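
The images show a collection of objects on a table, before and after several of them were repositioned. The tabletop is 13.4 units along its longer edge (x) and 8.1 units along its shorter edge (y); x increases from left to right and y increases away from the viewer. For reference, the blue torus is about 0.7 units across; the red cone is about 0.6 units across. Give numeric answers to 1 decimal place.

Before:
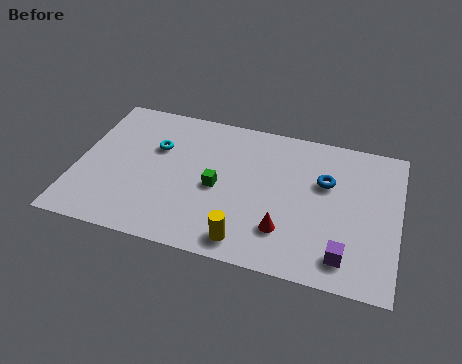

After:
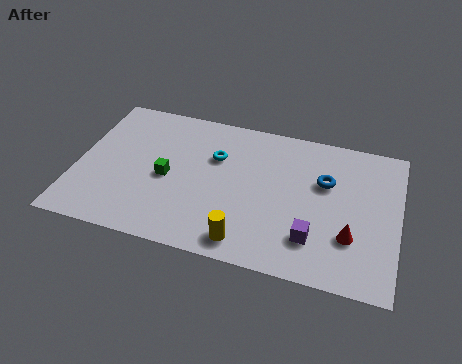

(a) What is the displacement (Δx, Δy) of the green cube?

(-2.1, 0.0)

From the two frames, the green cube sits at roughly (5.9, 3.7) before and (3.8, 3.7) after.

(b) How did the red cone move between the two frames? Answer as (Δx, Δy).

(2.7, 0.4)

From the two frames, the red cone sits at roughly (8.8, 2.1) before and (11.5, 2.5) after.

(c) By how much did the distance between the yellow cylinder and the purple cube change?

-1.2

Before: roughly 4.0 units apart; after: 2.8. That's 1.2 units closer together.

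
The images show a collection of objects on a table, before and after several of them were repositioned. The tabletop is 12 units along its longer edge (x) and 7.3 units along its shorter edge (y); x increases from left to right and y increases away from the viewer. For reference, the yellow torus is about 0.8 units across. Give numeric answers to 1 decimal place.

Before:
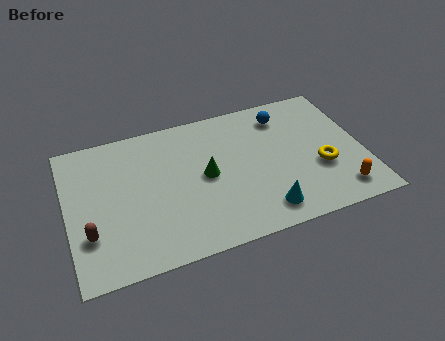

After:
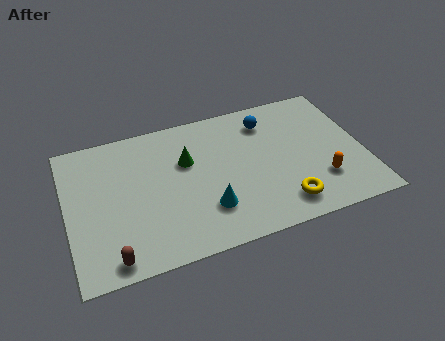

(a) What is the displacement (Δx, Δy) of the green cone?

(-0.7, 1.0)

From the two frames, the green cone sits at roughly (5.6, 3.7) before and (4.9, 4.7) after.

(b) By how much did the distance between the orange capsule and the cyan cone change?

+1.5

Before: roughly 3.1 units apart; after: 4.6. That's 1.5 units further apart.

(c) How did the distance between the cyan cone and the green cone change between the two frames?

-0.5

The distance was about 3.3 in the first image and 2.8 in the second, so they moved 0.5 units closer together.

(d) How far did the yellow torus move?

2.2

From (10.2, 2.7) to (8.5, 1.3), the yellow torus covered √(1.7² + 1.4²) ≈ 2.2 units.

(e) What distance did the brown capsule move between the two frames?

1.6

The brown capsule moved from about (0.8, 2.2) to (1.6, 0.8), a distance of √(0.8² + 1.4²) ≈ 1.6.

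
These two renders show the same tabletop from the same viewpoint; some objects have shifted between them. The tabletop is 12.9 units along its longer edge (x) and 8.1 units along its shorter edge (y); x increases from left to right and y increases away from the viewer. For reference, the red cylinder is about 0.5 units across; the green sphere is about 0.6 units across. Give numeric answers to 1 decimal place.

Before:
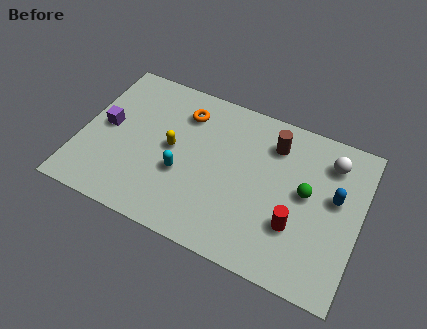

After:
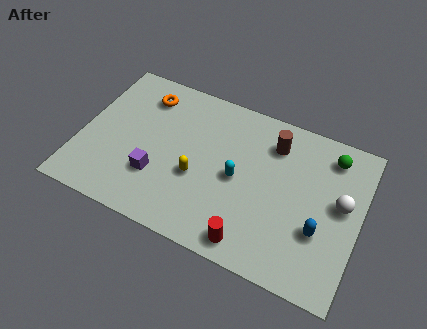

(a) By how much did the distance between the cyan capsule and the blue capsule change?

-3.0

The distance was about 7.1 in the first image and 4.1 in the second, so they moved 3.0 units closer together.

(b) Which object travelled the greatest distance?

the purple cube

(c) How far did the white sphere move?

2.0

The white sphere moved from about (11.3, 6.4) to (12.0, 4.5), a distance of √(0.7² + 1.9²) ≈ 2.0.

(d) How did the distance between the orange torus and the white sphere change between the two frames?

+2.8

Before: roughly 6.8 units apart; after: 9.6. That's 2.8 units further apart.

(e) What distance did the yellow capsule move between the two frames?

1.6

The yellow capsule was near (4.2, 4.2) before and (5.5, 3.2) after, so it travelled √(1.3² + 1.0²) ≈ 1.6 units.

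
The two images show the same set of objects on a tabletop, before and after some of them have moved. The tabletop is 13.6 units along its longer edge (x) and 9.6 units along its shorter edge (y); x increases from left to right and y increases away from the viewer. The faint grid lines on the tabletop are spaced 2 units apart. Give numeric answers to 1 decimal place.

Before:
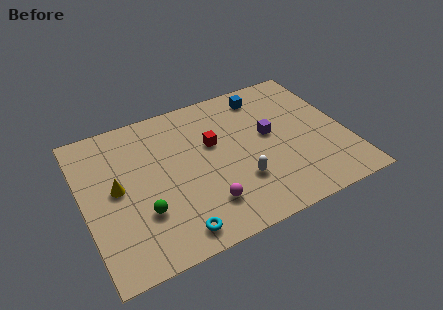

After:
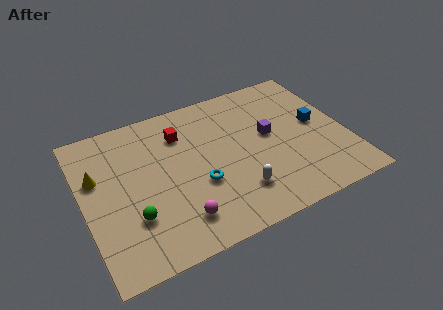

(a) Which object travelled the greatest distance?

the blue cube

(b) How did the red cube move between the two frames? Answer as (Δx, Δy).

(-1.5, 1.3)

The red cube started near (6.8, 5.9) and ended near (5.3, 7.2).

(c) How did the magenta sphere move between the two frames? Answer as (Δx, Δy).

(-1.4, -0.3)

The magenta sphere was at about (5.9, 2.2) and moved to about (4.5, 1.9).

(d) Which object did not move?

the purple cube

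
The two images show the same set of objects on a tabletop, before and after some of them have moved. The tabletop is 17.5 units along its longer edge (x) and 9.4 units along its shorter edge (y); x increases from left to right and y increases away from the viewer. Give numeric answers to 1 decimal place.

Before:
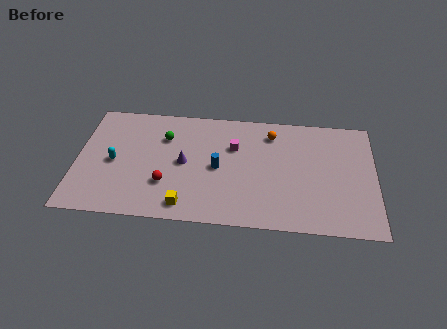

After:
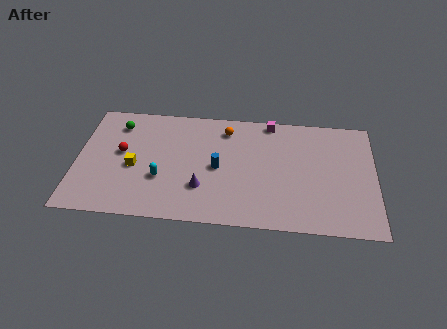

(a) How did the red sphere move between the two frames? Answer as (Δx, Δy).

(-2.7, 2.3)

The red sphere started near (5.3, 2.9) and ended near (2.6, 5.2).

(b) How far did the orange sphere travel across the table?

2.7

From (11.4, 7.6) to (8.7, 7.7), the orange sphere covered √(2.7² + 0.1²) ≈ 2.7 units.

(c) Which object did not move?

the blue cylinder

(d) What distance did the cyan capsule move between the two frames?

3.0

From (2.2, 4.4) to (5.0, 3.3), the cyan capsule covered √(2.8² + 1.1²) ≈ 3.0 units.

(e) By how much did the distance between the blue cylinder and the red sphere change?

+2.3

The distance was about 3.4 in the first image and 5.7 in the second, so they moved 2.3 units further apart.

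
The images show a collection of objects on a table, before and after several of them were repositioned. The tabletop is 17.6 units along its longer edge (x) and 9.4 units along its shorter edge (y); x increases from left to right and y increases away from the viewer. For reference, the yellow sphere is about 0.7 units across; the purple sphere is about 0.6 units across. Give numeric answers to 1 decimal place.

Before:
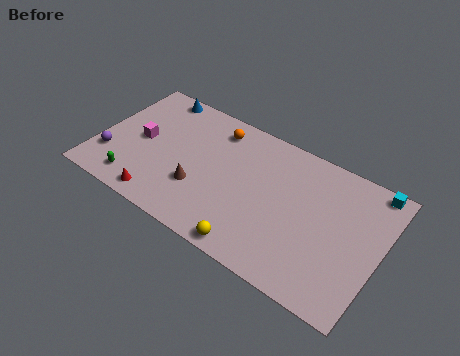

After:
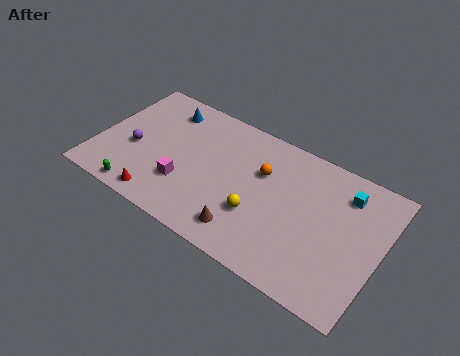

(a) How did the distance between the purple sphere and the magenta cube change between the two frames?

+0.9

They were about 2.6 units apart before and 3.5 after — 0.9 units further apart.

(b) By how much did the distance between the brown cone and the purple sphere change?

+2.2

The distance was about 5.6 in the first image and 7.8 in the second, so they moved 2.2 units further apart.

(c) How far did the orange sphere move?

3.6

The orange sphere was near (6.9, 7.8) before and (10.1, 6.2) after, so it travelled √(3.2² + 1.6²) ≈ 3.6 units.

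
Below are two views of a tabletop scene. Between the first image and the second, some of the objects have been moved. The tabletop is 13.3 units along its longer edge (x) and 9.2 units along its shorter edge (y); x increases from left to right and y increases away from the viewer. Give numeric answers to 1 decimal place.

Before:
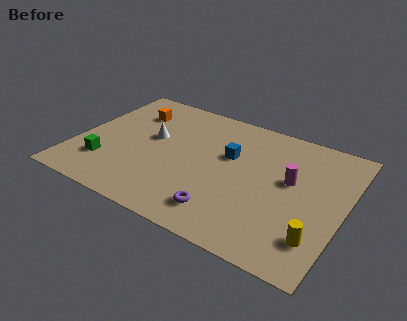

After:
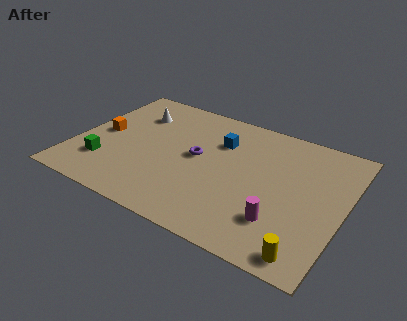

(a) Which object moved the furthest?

the purple torus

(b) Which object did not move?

the green cube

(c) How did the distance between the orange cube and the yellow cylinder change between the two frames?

+0.3

The distance was about 11.1 in the first image and 11.4 in the second, so they moved 0.3 units further apart.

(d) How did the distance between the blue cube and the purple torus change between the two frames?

-2.2

Before: roughly 4.0 units apart; after: 1.8. That's 2.2 units closer together.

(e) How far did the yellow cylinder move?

1.1

The yellow cylinder was near (12.3, 2.1) before and (12.0, 1.0) after, so it travelled √(0.3² + 1.1²) ≈ 1.1 units.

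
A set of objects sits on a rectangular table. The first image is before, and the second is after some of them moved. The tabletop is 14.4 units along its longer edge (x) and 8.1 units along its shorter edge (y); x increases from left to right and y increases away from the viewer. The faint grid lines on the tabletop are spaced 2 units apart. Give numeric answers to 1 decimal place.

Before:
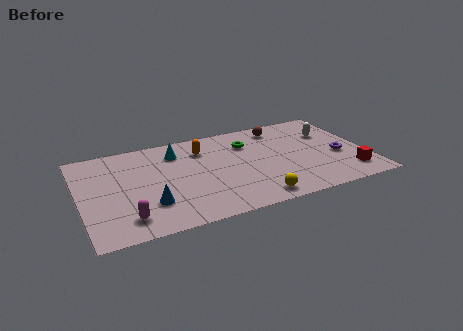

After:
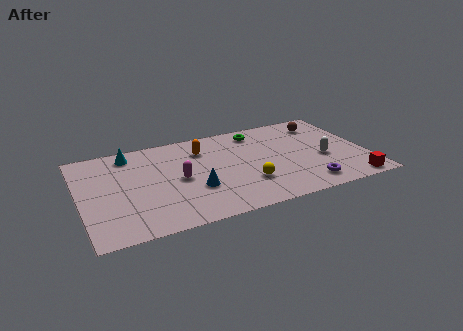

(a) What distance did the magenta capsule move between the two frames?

3.7

The magenta capsule moved from about (2.1, 1.5) to (4.9, 3.9), a distance of √(2.8² + 2.4²) ≈ 3.7.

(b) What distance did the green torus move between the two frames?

1.1

The green torus moved from about (8.6, 5.9) to (9.2, 6.8), a distance of √(0.6² + 0.9²) ≈ 1.1.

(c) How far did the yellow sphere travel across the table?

1.4

The yellow sphere was near (8.4, 1.0) before and (8.2, 2.4) after, so it travelled √(0.2² + 1.4²) ≈ 1.4 units.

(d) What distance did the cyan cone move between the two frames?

2.4

From (5.0, 6.3) to (2.7, 6.9), the cyan cone covered √(2.3² + 0.6²) ≈ 2.4 units.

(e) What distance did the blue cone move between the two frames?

2.4

The blue cone moved from about (3.3, 2.3) to (5.6, 2.8), a distance of √(2.3² + 0.5²) ≈ 2.4.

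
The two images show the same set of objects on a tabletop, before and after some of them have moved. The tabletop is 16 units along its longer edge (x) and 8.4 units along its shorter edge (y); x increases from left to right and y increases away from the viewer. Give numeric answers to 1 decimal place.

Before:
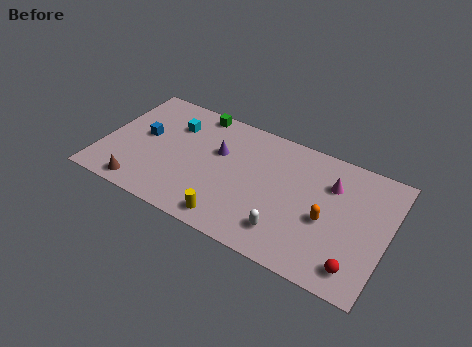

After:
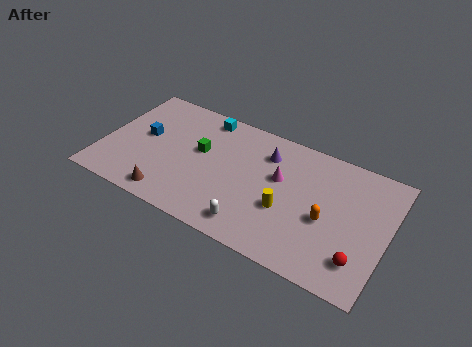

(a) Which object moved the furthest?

the yellow cylinder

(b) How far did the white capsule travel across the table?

1.9

The white capsule moved from about (10.7, 1.8) to (8.9, 1.3), a distance of √(1.8² + 0.5²) ≈ 1.9.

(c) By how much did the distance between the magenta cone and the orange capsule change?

+0.8

They were about 2.4 units apart before and 3.2 after — 0.8 units further apart.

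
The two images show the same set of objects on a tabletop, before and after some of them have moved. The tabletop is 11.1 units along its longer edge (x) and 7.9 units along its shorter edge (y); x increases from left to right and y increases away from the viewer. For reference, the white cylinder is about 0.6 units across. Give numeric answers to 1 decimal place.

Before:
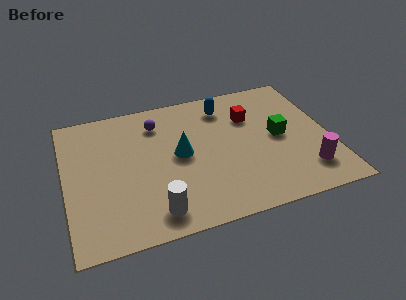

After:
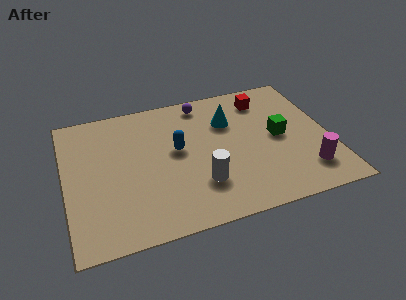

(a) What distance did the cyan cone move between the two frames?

2.6

The cyan cone was near (4.8, 4.1) before and (7.0, 5.5) after, so it travelled √(2.2² + 1.4²) ≈ 2.6 units.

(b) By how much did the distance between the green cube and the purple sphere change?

-1.3

They were about 5.5 units apart before and 4.2 after — 1.3 units closer together.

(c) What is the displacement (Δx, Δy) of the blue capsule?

(-2.2, -2.0)

From the two frames, the blue capsule sits at roughly (6.9, 6.4) before and (4.7, 4.4) after.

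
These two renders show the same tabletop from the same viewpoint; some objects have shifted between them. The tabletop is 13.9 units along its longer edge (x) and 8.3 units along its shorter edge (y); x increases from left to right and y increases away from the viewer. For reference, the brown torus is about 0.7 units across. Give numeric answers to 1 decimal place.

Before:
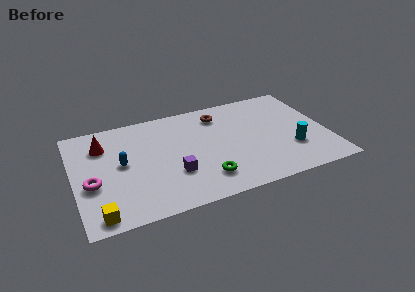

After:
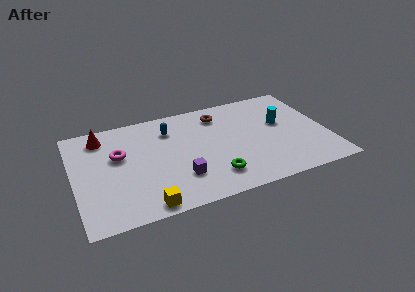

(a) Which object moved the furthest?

the blue capsule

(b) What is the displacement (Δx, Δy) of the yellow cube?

(2.5, -0.1)

The yellow cube was at about (1.1, 0.9) and moved to about (3.6, 0.8).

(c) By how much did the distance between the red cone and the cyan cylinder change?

-0.7

They were about 10.7 units apart before and 10.0 after — 0.7 units closer together.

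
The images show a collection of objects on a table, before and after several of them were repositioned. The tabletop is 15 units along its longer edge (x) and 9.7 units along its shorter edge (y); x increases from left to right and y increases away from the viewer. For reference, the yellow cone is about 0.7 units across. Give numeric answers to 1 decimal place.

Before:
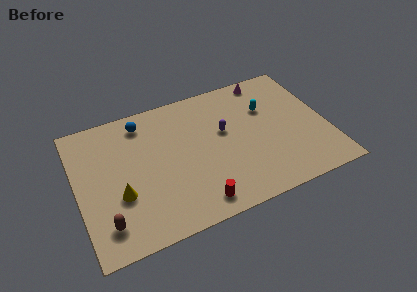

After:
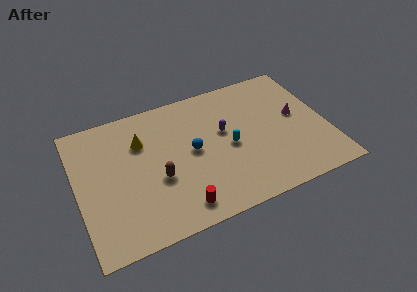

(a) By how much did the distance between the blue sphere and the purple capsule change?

-3.2

The distance was about 5.3 in the first image and 2.1 in the second, so they moved 3.2 units closer together.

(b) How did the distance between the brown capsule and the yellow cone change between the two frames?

+1.2

The distance was about 1.9 in the first image and 3.1 in the second, so they moved 1.2 units further apart.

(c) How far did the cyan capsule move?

3.2

The cyan capsule was near (11.6, 6.5) before and (9.1, 4.5) after, so it travelled √(2.5² + 2.0²) ≈ 3.2 units.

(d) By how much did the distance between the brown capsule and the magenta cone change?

-3.8

They were about 12.5 units apart before and 8.7 after — 3.8 units closer together.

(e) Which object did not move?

the purple capsule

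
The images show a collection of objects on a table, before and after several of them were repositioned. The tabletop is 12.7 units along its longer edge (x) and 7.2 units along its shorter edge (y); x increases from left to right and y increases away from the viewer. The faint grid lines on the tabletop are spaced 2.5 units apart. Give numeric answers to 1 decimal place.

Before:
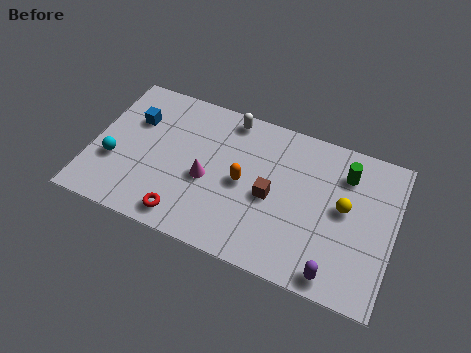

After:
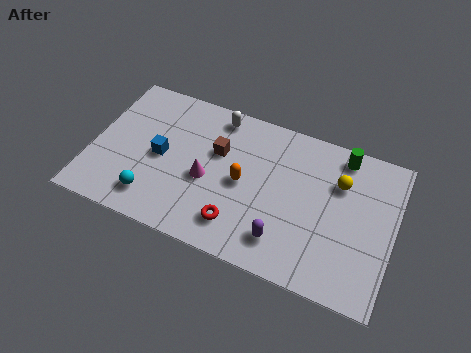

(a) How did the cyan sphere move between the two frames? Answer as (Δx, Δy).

(1.8, -1.2)

From the two frames, the cyan sphere sits at roughly (1.0, 2.6) before and (2.8, 1.4) after.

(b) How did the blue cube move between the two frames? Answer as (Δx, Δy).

(1.3, -1.4)

From the two frames, the blue cube sits at roughly (1.6, 4.9) before and (2.9, 3.5) after.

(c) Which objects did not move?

the magenta cone and the orange capsule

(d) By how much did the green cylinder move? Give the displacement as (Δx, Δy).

(-0.2, 0.8)

The green cylinder started near (10.5, 5.5) and ended near (10.3, 6.3).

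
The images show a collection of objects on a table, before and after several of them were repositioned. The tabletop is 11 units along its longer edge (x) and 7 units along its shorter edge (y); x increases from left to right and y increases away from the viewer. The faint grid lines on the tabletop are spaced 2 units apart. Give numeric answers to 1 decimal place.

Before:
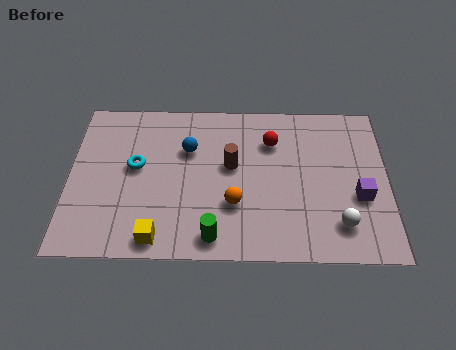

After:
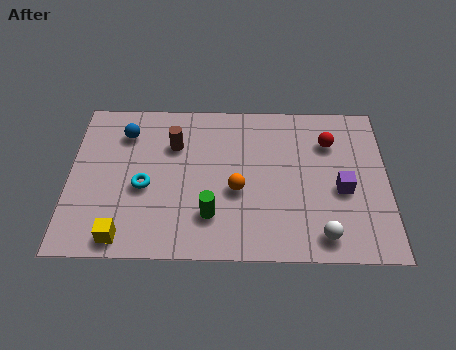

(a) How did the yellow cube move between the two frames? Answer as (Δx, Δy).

(-1.2, 0.0)

The yellow cube started near (3.1, 0.8) and ended near (1.9, 0.8).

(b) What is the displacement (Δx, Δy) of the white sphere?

(-0.6, -0.5)

From the two frames, the white sphere sits at roughly (9.3, 1.5) before and (8.7, 1.0) after.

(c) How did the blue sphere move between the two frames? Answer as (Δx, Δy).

(-2.2, 0.7)

The blue sphere started near (4.1, 4.7) and ended near (1.9, 5.4).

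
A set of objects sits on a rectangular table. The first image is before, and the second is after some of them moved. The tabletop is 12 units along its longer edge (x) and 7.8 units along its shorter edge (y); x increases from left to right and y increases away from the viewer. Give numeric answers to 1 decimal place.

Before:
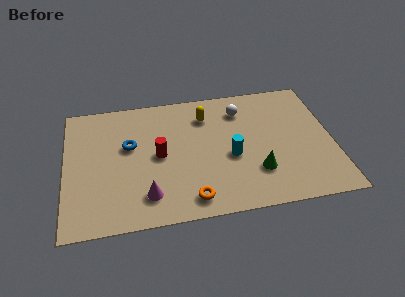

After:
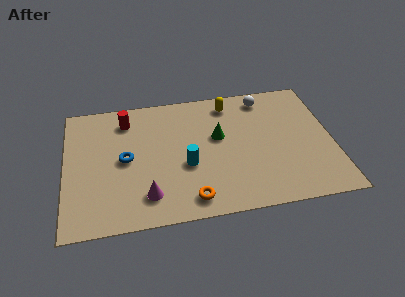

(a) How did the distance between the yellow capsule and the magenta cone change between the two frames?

+1.1

The distance was about 5.2 in the first image and 6.3 in the second, so they moved 1.1 units further apart.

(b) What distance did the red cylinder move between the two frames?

2.8

From (4.2, 3.9) to (2.8, 6.3), the red cylinder covered √(1.4² + 2.4²) ≈ 2.8 units.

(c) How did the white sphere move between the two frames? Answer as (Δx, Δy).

(1.1, 0.6)

The white sphere started near (8.0, 6.1) and ended near (9.1, 6.7).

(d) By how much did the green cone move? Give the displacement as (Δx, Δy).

(-1.6, 2.4)

From the two frames, the green cone sits at roughly (8.5, 2.2) before and (6.9, 4.6) after.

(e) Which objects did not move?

the magenta cone and the orange torus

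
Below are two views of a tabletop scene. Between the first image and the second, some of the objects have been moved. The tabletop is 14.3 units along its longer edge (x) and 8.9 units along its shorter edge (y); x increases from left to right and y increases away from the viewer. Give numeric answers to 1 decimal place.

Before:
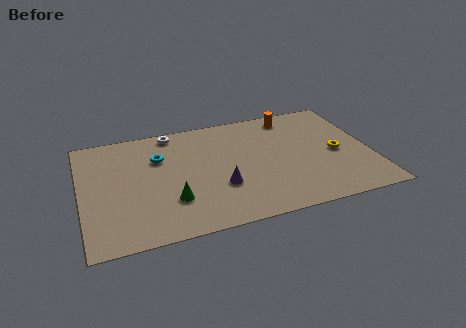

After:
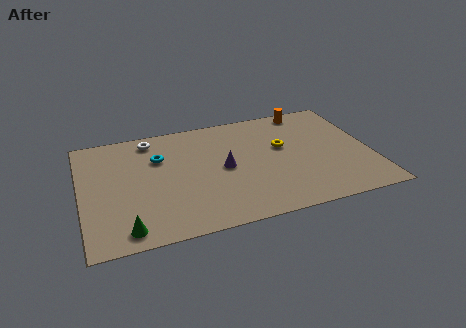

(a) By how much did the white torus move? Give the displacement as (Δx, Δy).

(-1.1, -0.3)

From the two frames, the white torus sits at roughly (4.7, 8.0) before and (3.6, 7.7) after.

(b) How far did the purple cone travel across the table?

1.4

The purple cone was near (6.7, 3.0) before and (7.0, 4.4) after, so it travelled √(0.3² + 1.4²) ≈ 1.4 units.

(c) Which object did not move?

the cyan torus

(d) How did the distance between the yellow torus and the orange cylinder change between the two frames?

-1.0

The distance was about 4.1 in the first image and 3.1 in the second, so they moved 1.0 units closer together.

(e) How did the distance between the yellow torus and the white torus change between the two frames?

-2.0

They were about 8.8 units apart before and 6.8 after — 2.0 units closer together.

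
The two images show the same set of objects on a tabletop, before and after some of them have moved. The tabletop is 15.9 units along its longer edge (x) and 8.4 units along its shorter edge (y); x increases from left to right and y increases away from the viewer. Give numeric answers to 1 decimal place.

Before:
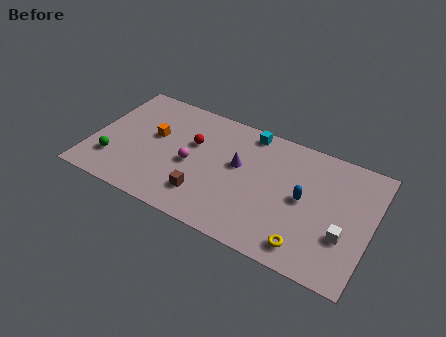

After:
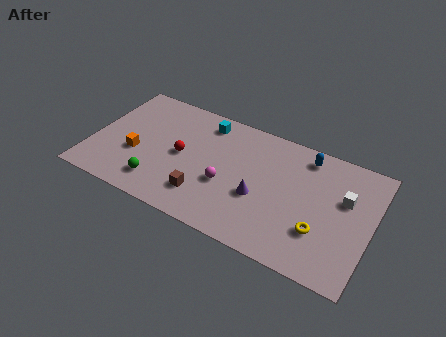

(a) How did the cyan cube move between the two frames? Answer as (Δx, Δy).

(-2.5, -0.4)

The cyan cube was at about (8.6, 7.5) and moved to about (6.1, 7.1).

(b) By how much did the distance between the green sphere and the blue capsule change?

-1.4

Before: roughly 10.9 units apart; after: 9.5. That's 1.4 units closer together.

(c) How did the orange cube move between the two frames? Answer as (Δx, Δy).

(-0.8, -1.7)

The orange cube started near (3.4, 4.9) and ended near (2.6, 3.2).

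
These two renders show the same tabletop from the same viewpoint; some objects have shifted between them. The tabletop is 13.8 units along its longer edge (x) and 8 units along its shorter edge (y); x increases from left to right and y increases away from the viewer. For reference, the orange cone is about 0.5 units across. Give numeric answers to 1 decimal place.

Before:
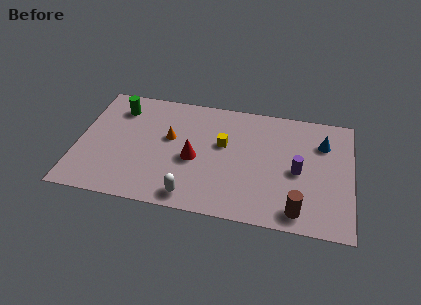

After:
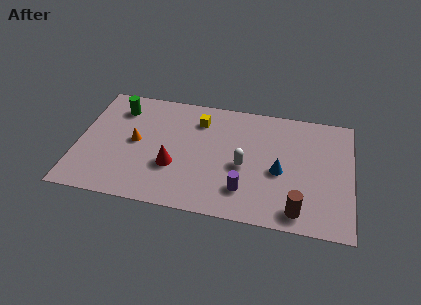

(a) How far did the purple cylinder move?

3.2

The purple cylinder moved from about (11.1, 3.7) to (8.5, 1.9), a distance of √(2.6² + 1.8²) ≈ 3.2.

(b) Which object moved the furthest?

the white capsule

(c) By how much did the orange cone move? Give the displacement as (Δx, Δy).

(-1.7, -0.6)

The orange cone was at about (4.6, 4.7) and moved to about (2.9, 4.1).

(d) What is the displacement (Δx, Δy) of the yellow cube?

(-1.3, 1.4)

The yellow cube started near (7.3, 4.8) and ended near (6.0, 6.2).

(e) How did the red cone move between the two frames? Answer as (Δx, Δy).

(-1.0, -0.7)

From the two frames, the red cone sits at roughly (5.9, 3.5) before and (4.9, 2.8) after.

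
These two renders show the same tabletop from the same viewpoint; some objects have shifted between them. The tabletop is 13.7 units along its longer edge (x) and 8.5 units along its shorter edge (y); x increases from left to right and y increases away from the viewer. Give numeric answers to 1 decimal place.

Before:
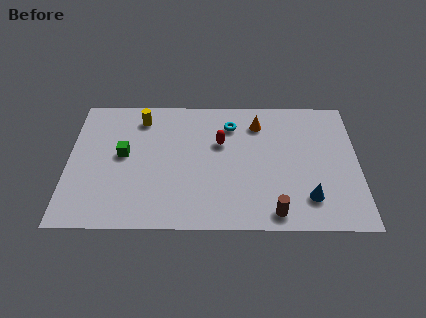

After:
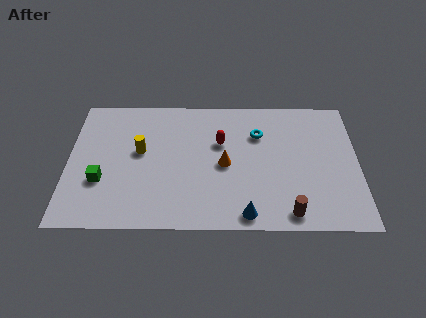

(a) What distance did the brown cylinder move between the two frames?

0.7

The brown cylinder moved from about (9.7, 1.0) to (10.4, 1.0), a distance of √(0.7² + 0.0²) ≈ 0.7.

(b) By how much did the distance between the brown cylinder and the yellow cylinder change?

-0.7

The distance was about 8.7 in the first image and 8.0 in the second, so they moved 0.7 units closer together.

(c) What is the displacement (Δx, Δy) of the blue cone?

(-2.9, -1.0)

The blue cone started near (11.3, 1.9) and ended near (8.4, 0.9).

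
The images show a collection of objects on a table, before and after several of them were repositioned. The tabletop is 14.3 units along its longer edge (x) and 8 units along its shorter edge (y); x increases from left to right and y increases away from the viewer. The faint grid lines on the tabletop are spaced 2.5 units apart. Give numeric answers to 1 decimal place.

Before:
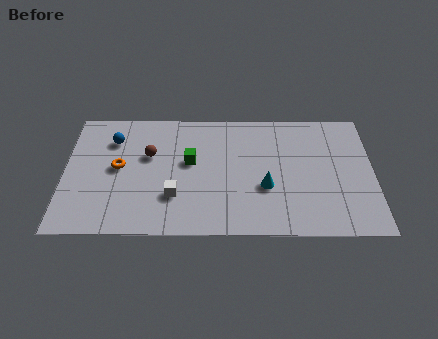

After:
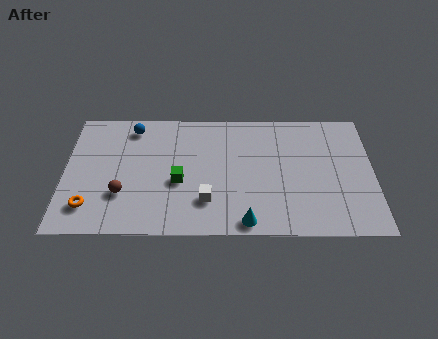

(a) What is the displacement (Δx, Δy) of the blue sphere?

(0.9, 0.8)

The blue sphere started near (2.2, 6.0) and ended near (3.1, 6.8).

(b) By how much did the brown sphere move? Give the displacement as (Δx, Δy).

(-1.2, -2.5)

From the two frames, the brown sphere sits at roughly (3.9, 5.0) before and (2.7, 2.5) after.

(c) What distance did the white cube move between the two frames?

1.5

The white cube was near (5.1, 2.4) before and (6.6, 2.1) after, so it travelled √(1.5² + 0.3²) ≈ 1.5 units.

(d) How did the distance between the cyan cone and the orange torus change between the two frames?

+0.4

The distance was about 6.9 in the first image and 7.3 in the second, so they moved 0.4 units further apart.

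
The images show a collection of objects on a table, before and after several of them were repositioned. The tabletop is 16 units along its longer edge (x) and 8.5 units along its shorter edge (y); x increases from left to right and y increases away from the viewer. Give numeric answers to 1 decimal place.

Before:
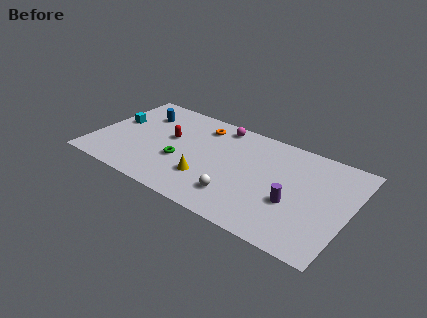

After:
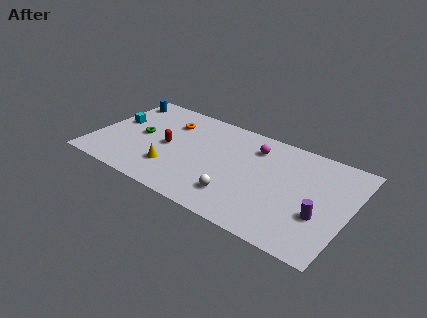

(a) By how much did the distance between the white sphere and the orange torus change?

+0.9

They were about 5.8 units apart before and 6.7 after — 0.9 units further apart.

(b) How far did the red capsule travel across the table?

0.8

The red capsule was near (4.6, 4.9) before and (4.6, 4.1) after, so it travelled √(0.0² + 0.8²) ≈ 0.8 units.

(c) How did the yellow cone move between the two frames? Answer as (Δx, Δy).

(-2.2, -0.2)

The yellow cone was at about (7.4, 2.5) and moved to about (5.2, 2.3).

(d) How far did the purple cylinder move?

1.7

From (12.7, 3.2) to (14.4, 3.0), the purple cylinder covered √(1.7² + 0.2²) ≈ 1.7 units.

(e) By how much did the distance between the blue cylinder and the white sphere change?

+1.8

Before: roughly 8.1 units apart; after: 9.9. That's 1.8 units further apart.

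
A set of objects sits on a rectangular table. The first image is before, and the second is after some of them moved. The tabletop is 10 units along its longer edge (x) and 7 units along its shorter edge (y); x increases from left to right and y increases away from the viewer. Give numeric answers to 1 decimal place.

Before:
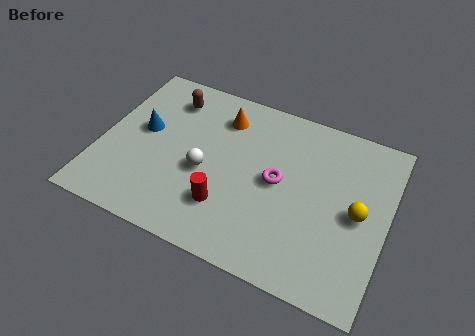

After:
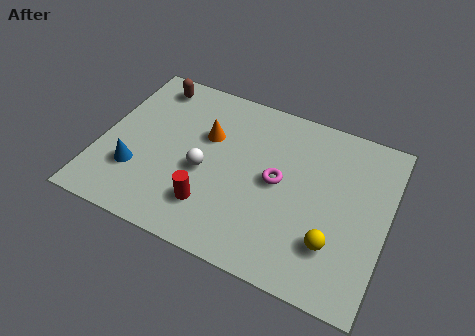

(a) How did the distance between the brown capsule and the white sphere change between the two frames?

+0.7

The distance was about 3.1 in the first image and 3.8 in the second, so they moved 0.7 units further apart.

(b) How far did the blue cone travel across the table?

1.8

From (1.4, 3.9) to (1.4, 2.1), the blue cone covered √(0.0² + 1.8²) ≈ 1.8 units.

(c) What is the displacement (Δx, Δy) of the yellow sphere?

(-0.7, -1.5)

The yellow sphere started near (9.0, 3.4) and ended near (8.3, 1.9).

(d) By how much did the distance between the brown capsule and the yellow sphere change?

+0.8

They were about 7.2 units apart before and 8.0 after — 0.8 units further apart.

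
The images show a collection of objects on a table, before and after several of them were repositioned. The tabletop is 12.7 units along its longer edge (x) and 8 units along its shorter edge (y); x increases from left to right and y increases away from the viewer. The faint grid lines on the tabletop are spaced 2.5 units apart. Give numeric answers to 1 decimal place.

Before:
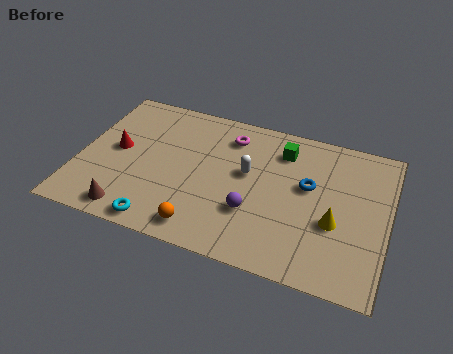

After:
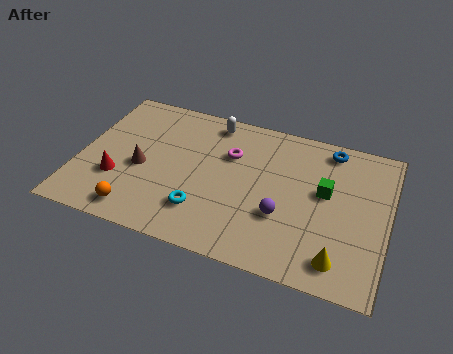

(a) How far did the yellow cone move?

1.8

The yellow cone moved from about (10.6, 3.1) to (10.9, 1.3), a distance of √(0.3² + 1.8²) ≈ 1.8.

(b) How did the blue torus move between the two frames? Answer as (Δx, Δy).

(0.7, 2.3)

The blue torus started near (9.4, 4.7) and ended near (10.1, 7.0).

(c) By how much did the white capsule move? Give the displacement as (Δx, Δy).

(-1.7, 2.4)

The white capsule started near (6.9, 4.6) and ended near (5.2, 7.0).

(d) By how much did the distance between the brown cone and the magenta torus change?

-2.5

They were about 6.5 units apart before and 4.0 after — 2.5 units closer together.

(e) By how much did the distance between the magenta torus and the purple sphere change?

-0.5

They were about 4.0 units apart before and 3.5 after — 0.5 units closer together.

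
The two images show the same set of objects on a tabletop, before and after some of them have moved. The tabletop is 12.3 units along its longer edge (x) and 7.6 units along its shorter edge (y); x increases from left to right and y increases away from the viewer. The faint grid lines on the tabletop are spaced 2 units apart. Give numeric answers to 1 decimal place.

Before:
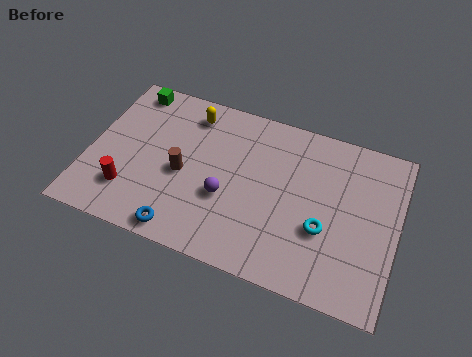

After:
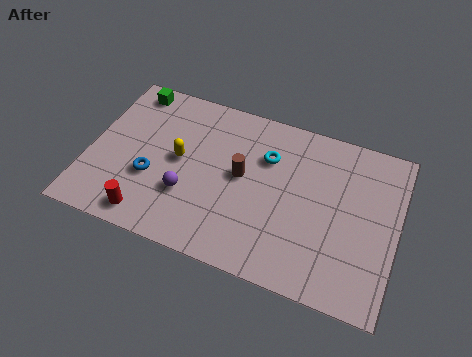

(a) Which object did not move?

the green cube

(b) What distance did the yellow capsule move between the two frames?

2.3

The yellow capsule was near (3.8, 6.3) before and (3.6, 4.0) after, so it travelled √(0.2² + 2.3²) ≈ 2.3 units.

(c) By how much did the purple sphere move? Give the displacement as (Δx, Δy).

(-1.5, -0.4)

From the two frames, the purple sphere sits at roughly (5.6, 2.9) before and (4.1, 2.5) after.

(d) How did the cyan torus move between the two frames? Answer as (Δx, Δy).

(-2.5, 2.5)

The cyan torus was at about (9.5, 2.8) and moved to about (7.0, 5.3).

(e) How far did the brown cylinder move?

2.4

The brown cylinder moved from about (3.8, 3.4) to (6.1, 4.1), a distance of √(2.3² + 0.7²) ≈ 2.4.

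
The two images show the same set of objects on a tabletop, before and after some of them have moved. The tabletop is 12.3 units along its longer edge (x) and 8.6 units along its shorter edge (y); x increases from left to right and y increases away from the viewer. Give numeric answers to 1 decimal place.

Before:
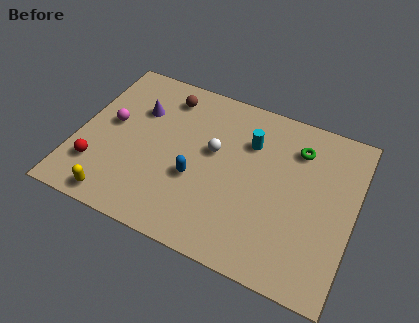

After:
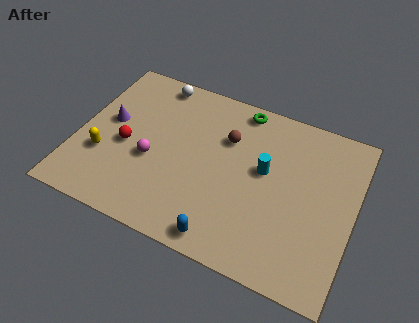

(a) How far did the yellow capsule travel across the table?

2.2

From (2.2, 0.9) to (1.3, 2.9), the yellow capsule covered √(0.9² + 2.0²) ≈ 2.2 units.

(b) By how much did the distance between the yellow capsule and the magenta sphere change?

-1.7

The distance was about 3.9 in the first image and 2.2 in the second, so they moved 1.7 units closer together.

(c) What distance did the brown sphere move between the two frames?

3.1

From (3.6, 7.1) to (6.5, 5.9), the brown sphere covered √(2.9² + 1.2²) ≈ 3.1 units.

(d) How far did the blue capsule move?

2.9

The blue capsule moved from about (5.4, 3.3) to (7.0, 0.9), a distance of √(1.6² + 2.4²) ≈ 2.9.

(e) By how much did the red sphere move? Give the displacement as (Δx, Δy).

(1.1, 1.6)

The red sphere was at about (1.1, 2.2) and moved to about (2.2, 3.8).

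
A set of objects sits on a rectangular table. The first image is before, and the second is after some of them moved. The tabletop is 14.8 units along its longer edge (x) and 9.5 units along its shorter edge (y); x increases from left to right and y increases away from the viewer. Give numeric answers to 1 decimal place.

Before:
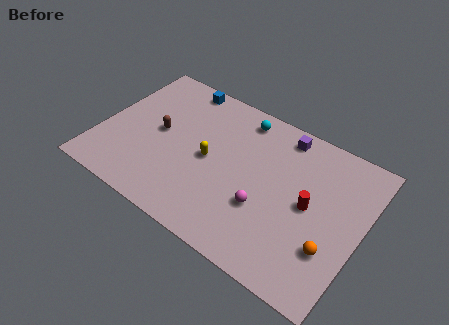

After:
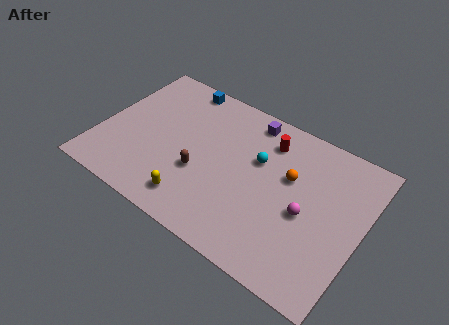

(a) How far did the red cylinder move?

3.9

From (11.9, 4.8) to (9.1, 7.5), the red cylinder covered √(2.8² + 2.7²) ≈ 3.9 units.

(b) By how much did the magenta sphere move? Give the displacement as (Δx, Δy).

(2.2, 0.9)

From the two frames, the magenta sphere sits at roughly (9.6, 3.3) before and (11.8, 4.2) after.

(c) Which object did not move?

the blue cube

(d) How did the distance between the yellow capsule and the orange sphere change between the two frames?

-1.0

Before: roughly 7.4 units apart; after: 6.4. That's 1.0 units closer together.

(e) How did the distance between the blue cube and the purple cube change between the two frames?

-1.9

The distance was about 6.1 in the first image and 4.2 in the second, so they moved 1.9 units closer together.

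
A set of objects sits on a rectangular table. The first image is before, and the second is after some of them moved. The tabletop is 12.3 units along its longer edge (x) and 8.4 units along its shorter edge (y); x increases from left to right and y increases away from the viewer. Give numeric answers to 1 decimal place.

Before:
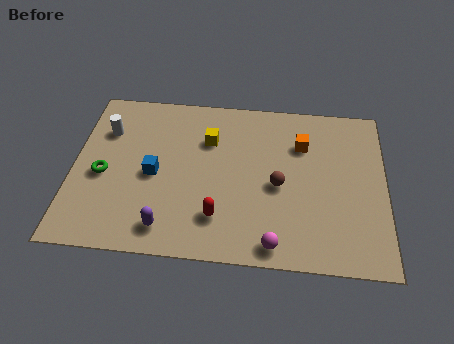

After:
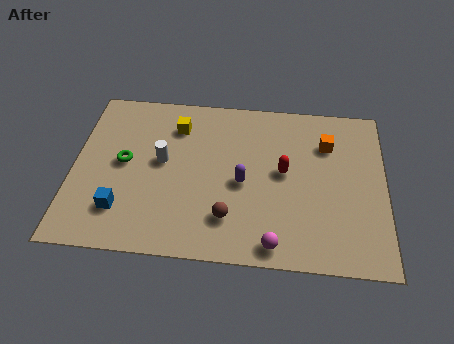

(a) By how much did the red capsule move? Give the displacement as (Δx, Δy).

(2.5, 2.5)

The red capsule was at about (5.8, 2.0) and moved to about (8.3, 4.5).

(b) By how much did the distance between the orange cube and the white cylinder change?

-1.1

They were about 7.8 units apart before and 6.7 after — 1.1 units closer together.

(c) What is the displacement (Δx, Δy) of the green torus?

(0.8, 0.7)

From the two frames, the green torus sits at roughly (1.2, 3.7) before and (2.0, 4.4) after.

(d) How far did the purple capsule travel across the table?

3.8

The purple capsule moved from about (3.8, 1.3) to (6.7, 3.8), a distance of √(2.9² + 2.5²) ≈ 3.8.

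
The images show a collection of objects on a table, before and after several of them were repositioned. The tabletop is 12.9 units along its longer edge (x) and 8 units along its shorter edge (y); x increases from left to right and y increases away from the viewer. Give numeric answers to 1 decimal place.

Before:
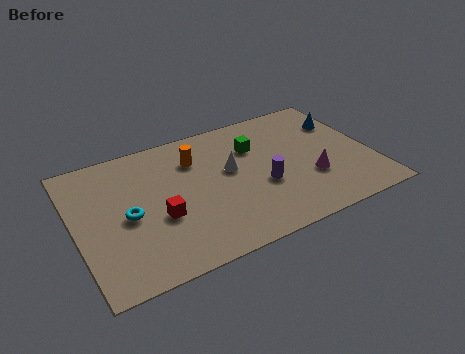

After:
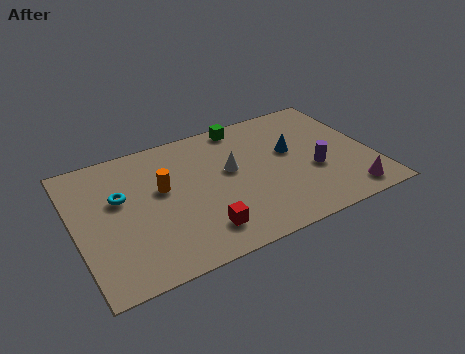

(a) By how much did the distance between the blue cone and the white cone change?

-2.6

They were about 5.3 units apart before and 2.7 after — 2.6 units closer together.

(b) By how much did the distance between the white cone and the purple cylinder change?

+1.9

Before: roughly 1.9 units apart; after: 3.8. That's 1.9 units further apart.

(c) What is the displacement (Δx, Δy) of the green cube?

(-0.3, 1.6)

The green cube started near (8.0, 5.6) and ended near (7.7, 7.2).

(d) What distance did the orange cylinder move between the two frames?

2.0

The orange cylinder moved from about (5.4, 5.9) to (3.8, 4.7), a distance of √(1.6² + 1.2²) ≈ 2.0.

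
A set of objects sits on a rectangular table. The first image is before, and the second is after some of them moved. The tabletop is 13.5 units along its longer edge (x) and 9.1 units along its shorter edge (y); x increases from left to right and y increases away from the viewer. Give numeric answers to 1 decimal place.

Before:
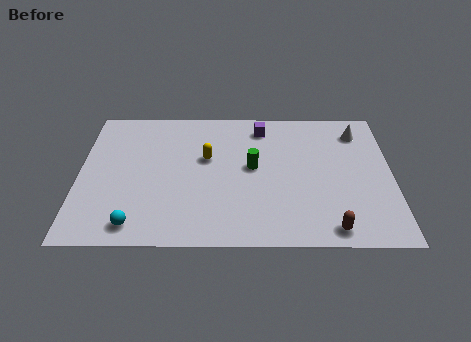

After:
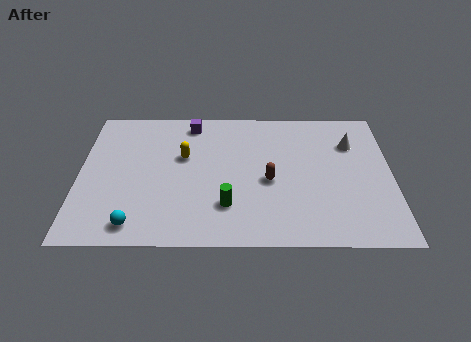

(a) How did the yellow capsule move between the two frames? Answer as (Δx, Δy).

(-1.0, 0.1)

The yellow capsule was at about (5.5, 5.5) and moved to about (4.5, 5.6).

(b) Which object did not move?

the cyan sphere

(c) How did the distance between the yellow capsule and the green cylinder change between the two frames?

+1.6

Before: roughly 2.1 units apart; after: 3.7. That's 1.6 units further apart.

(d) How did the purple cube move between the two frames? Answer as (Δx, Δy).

(-3.1, 0.3)

The purple cube started near (7.9, 7.6) and ended near (4.8, 7.9).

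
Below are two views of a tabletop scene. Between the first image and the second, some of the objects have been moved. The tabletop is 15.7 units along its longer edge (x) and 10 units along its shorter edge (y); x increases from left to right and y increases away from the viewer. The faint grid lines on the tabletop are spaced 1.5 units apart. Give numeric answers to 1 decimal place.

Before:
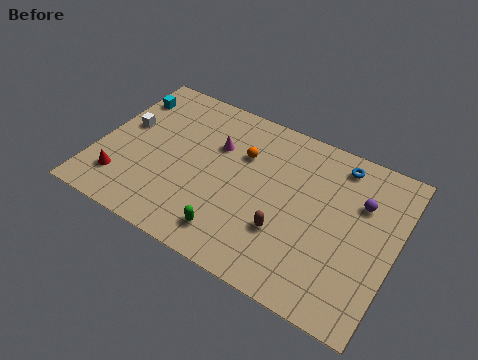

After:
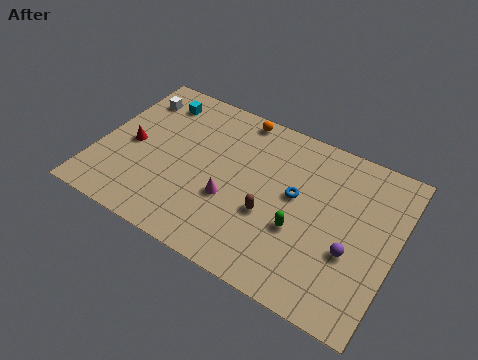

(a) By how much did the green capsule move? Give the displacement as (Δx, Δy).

(3.3, 2.0)

The green capsule was at about (7.6, 1.7) and moved to about (10.9, 3.7).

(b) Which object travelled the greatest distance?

the green capsule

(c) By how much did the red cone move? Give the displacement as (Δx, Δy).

(0.1, 2.5)

The red cone was at about (1.6, 2.2) and moved to about (1.7, 4.7).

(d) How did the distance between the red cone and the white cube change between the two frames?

-0.4

The distance was about 3.6 in the first image and 3.2 in the second, so they moved 0.4 units closer together.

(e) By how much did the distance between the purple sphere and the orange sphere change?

+2.4

The distance was about 6.3 in the first image and 8.7 in the second, so they moved 2.4 units further apart.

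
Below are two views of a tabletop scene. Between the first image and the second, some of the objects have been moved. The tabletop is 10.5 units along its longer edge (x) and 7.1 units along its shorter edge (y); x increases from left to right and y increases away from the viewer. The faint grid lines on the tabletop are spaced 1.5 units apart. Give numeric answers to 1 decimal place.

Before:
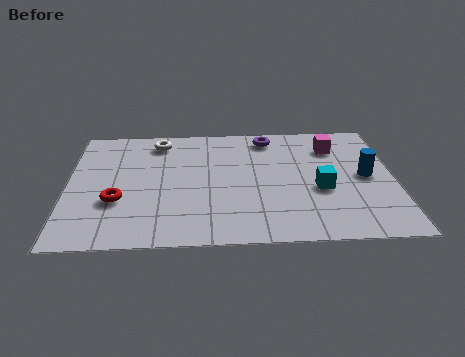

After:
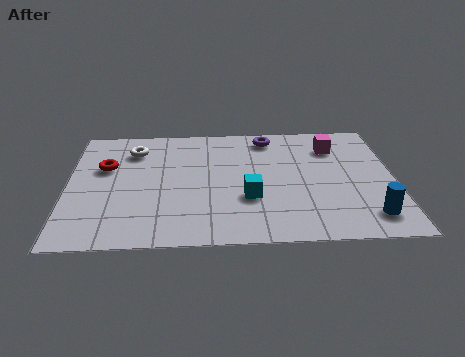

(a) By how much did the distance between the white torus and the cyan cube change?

-1.3

The distance was about 6.1 in the first image and 4.8 in the second, so they moved 1.3 units closer together.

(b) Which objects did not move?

the magenta cube and the purple torus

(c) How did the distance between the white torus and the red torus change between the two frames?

-2.4

The distance was about 3.7 in the first image and 1.3 in the second, so they moved 2.4 units closer together.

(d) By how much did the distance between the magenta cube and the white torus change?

+0.8

The distance was about 5.7 in the first image and 6.5 in the second, so they moved 0.8 units further apart.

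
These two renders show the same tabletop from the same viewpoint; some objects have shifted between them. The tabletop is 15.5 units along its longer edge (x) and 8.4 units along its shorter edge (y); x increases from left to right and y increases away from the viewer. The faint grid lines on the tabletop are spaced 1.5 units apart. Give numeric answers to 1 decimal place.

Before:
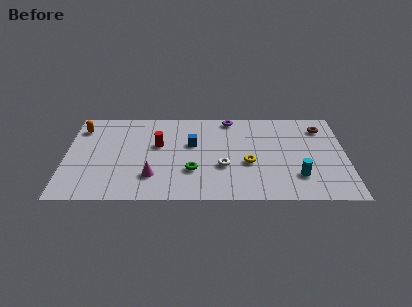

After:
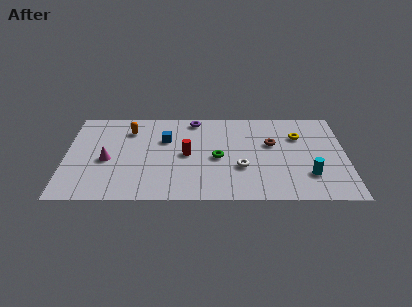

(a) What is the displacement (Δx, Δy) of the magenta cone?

(-2.5, 1.5)

The magenta cone started near (4.8, 2.2) and ended near (2.3, 3.7).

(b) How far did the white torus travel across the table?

1.0

From (8.7, 3.1) to (9.7, 3.0), the white torus covered √(1.0² + 0.1²) ≈ 1.0 units.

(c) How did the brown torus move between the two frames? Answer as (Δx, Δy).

(-2.8, -1.5)

The brown torus started near (14.2, 6.7) and ended near (11.4, 5.2).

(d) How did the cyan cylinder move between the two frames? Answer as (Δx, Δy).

(0.6, 0.1)

From the two frames, the cyan cylinder sits at roughly (12.8, 2.2) before and (13.4, 2.3) after.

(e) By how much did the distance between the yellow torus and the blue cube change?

+3.8

They were about 3.6 units apart before and 7.4 after — 3.8 units further apart.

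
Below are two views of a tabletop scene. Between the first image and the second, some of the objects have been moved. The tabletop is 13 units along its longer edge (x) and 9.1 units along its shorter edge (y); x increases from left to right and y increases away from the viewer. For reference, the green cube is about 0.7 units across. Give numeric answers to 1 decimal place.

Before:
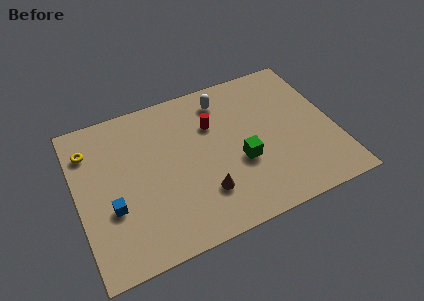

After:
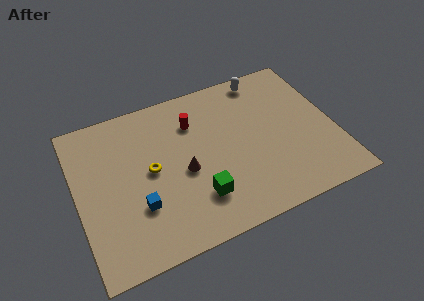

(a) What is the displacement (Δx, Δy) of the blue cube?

(1.3, -0.4)

From the two frames, the blue cube sits at roughly (1.6, 3.3) before and (2.9, 2.9) after.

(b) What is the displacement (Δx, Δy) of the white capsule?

(2.2, 0.6)

From the two frames, the white capsule sits at roughly (7.7, 7.5) before and (9.9, 8.1) after.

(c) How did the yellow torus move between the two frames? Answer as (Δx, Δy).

(2.9, -2.3)

From the two frames, the yellow torus sits at roughly (0.8, 7.0) before and (3.7, 4.7) after.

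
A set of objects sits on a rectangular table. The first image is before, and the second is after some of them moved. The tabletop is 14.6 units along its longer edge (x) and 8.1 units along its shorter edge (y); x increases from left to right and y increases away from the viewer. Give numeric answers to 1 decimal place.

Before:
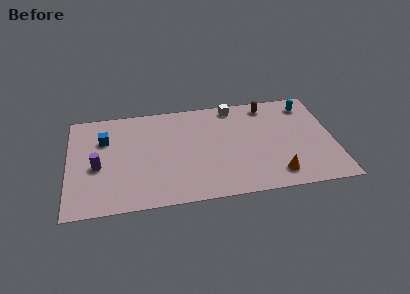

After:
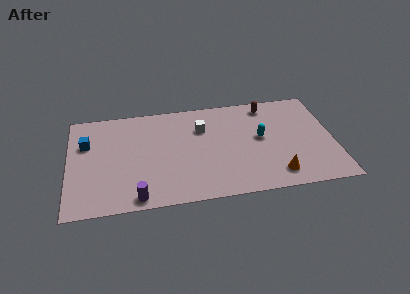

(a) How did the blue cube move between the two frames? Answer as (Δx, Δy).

(-1.0, -0.2)

The blue cube started near (2.0, 5.6) and ended near (1.0, 5.4).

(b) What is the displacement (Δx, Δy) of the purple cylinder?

(2.1, -2.7)

The purple cylinder started near (1.6, 3.5) and ended near (3.7, 0.8).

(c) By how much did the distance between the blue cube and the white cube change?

-1.0

They were about 7.4 units apart before and 6.4 after — 1.0 units closer together.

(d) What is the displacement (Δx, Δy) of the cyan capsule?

(-2.7, -2.3)

From the two frames, the cyan capsule sits at roughly (13.3, 6.7) before and (10.6, 4.4) after.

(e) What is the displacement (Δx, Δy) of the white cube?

(-1.8, -1.5)

The white cube started near (9.2, 7.2) and ended near (7.4, 5.7).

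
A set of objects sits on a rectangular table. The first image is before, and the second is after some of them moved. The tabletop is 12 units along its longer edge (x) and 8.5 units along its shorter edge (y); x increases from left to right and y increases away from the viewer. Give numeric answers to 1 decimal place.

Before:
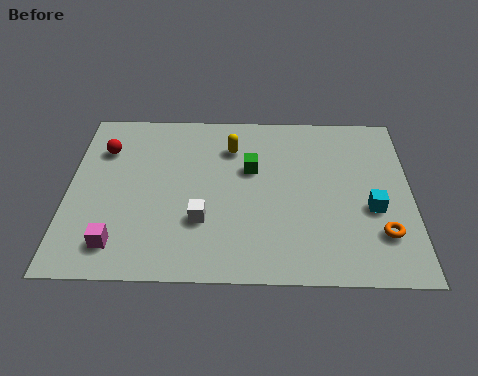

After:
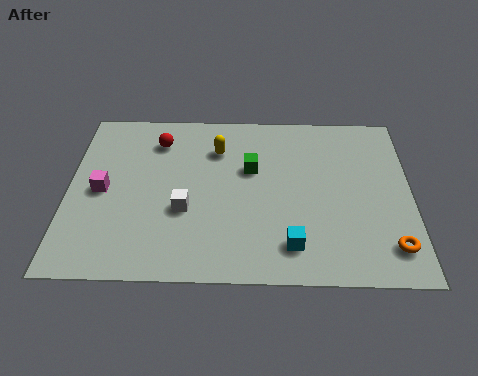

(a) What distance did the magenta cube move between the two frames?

2.7

The magenta cube moved from about (1.8, 1.5) to (1.2, 4.1), a distance of √(0.6² + 2.6²) ≈ 2.7.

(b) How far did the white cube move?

0.8

From (4.7, 2.7) to (4.1, 3.2), the white cube covered √(0.6² + 0.5²) ≈ 0.8 units.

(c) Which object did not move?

the green cube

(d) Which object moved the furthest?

the cyan cube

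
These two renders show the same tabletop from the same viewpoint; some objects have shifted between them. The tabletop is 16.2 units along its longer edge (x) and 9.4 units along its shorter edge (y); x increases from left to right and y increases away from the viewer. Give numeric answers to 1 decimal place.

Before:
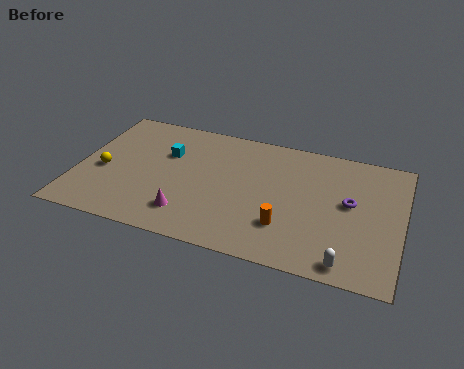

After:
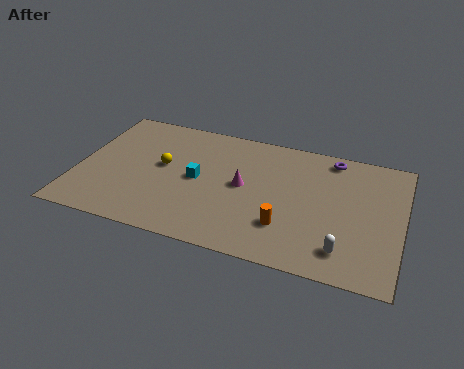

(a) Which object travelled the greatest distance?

the magenta cone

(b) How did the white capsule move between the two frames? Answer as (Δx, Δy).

(-0.2, 0.8)

From the two frames, the white capsule sits at roughly (13.7, 1.0) before and (13.5, 1.8) after.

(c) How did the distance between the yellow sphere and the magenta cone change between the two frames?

-0.8

Before: roughly 4.9 units apart; after: 4.1. That's 0.8 units closer together.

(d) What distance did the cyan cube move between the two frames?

2.3

The cyan cube was near (4.3, 6.2) before and (6.0, 4.7) after, so it travelled √(1.7² + 1.5²) ≈ 2.3 units.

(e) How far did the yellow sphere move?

3.1

The yellow sphere moved from about (1.3, 4.0) to (4.2, 5.2), a distance of √(2.9² + 1.2²) ≈ 3.1.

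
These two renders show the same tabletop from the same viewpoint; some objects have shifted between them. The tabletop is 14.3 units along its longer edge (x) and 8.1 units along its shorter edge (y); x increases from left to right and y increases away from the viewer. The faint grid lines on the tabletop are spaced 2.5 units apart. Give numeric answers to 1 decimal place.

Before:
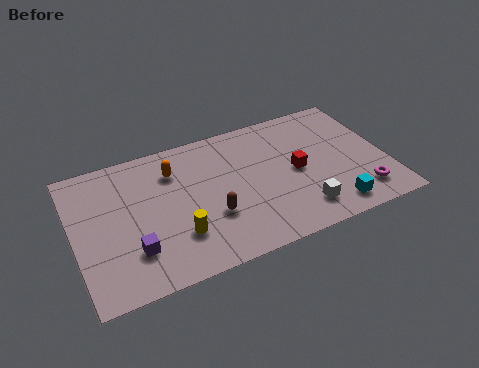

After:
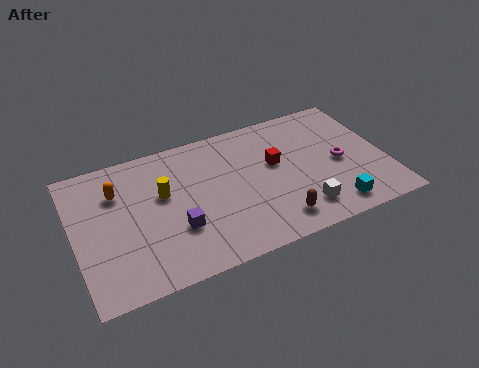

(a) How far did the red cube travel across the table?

1.2

The red cube moved from about (10.2, 4.0) to (9.3, 4.8), a distance of √(0.9² + 0.8²) ≈ 1.2.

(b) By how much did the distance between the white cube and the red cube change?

+0.9

They were about 2.4 units apart before and 3.3 after — 0.9 units further apart.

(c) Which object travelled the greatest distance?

the brown capsule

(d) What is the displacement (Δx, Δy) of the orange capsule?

(-2.6, -0.3)

From the two frames, the orange capsule sits at roughly (4.7, 6.1) before and (2.1, 5.8) after.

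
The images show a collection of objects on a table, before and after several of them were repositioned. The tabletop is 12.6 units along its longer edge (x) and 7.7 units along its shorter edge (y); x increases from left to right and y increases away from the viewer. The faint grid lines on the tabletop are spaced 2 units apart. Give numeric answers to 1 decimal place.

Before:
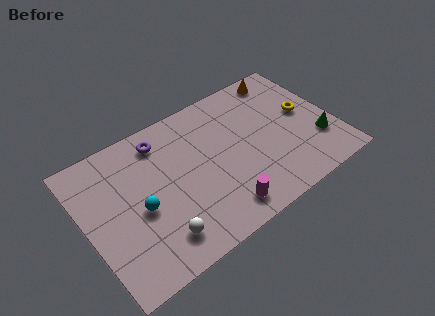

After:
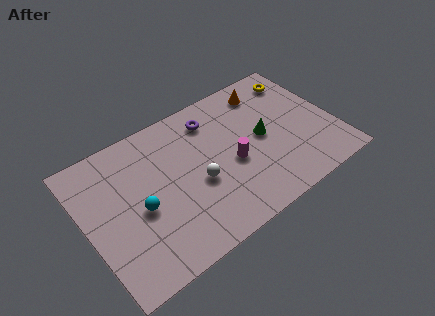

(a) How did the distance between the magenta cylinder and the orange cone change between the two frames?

-3.2

Before: roughly 7.1 units apart; after: 3.9. That's 3.2 units closer together.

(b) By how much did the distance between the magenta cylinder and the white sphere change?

-1.3

Before: roughly 3.1 units apart; after: 1.8. That's 1.3 units closer together.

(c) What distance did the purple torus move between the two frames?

2.6

From (4.2, 6.4) to (6.8, 6.2), the purple torus covered √(2.6² + 0.2²) ≈ 2.6 units.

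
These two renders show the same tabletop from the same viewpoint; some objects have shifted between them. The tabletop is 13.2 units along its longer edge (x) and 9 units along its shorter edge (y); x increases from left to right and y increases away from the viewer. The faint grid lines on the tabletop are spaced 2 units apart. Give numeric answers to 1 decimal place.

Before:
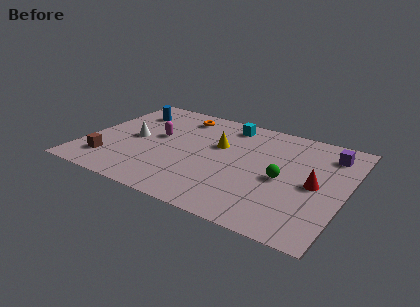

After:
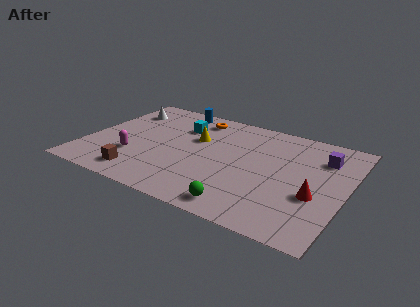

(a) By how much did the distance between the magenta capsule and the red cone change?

+1.0

They were about 8.2 units apart before and 9.2 after — 1.0 units further apart.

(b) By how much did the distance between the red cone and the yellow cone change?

+1.5

Before: roughly 5.3 units apart; after: 6.8. That's 1.5 units further apart.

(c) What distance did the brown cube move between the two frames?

1.8

From (1.5, 1.9) to (3.2, 1.4), the brown cube covered √(1.7² + 0.5²) ≈ 1.8 units.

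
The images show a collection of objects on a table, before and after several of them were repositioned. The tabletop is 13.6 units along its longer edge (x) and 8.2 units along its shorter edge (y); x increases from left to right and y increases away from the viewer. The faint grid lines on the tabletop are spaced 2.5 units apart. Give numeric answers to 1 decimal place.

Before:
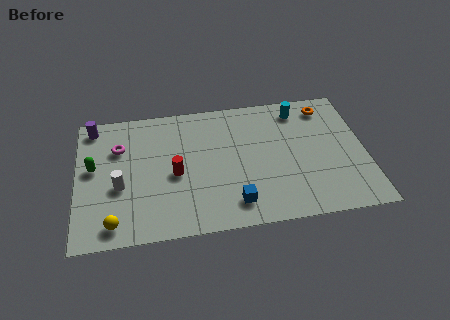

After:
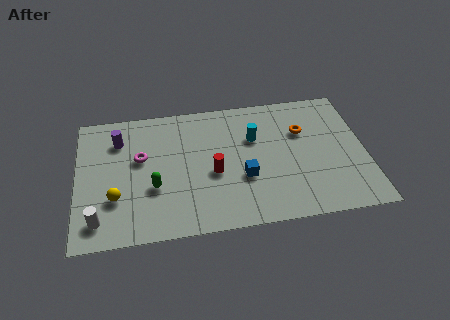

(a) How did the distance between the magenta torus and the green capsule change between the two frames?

+0.4

They were about 1.6 units apart before and 2.0 after — 0.4 units further apart.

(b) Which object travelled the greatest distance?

the green capsule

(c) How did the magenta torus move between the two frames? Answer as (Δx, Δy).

(1.0, -0.8)

From the two frames, the magenta torus sits at roughly (2.0, 5.7) before and (3.0, 4.9) after.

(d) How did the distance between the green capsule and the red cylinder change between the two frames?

-1.1

Before: roughly 3.9 units apart; after: 2.8. That's 1.1 units closer together.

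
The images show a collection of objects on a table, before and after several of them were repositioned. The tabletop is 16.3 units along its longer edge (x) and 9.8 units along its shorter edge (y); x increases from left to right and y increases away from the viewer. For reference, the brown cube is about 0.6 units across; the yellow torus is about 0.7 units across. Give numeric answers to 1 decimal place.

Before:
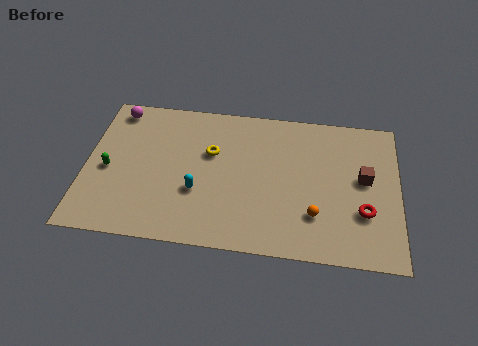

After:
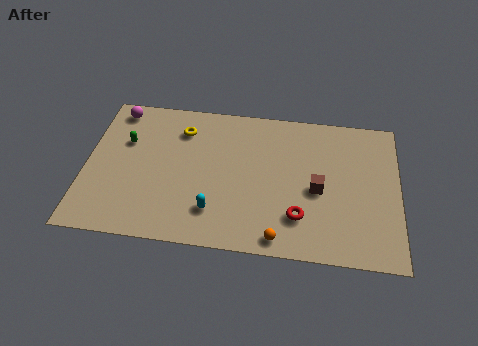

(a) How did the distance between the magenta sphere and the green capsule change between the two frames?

-1.9

The distance was about 4.2 in the first image and 2.3 in the second, so they moved 1.9 units closer together.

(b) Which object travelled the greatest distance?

the red torus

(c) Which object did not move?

the magenta sphere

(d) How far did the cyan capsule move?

1.5

From (5.9, 3.5) to (6.8, 2.3), the cyan capsule covered √(0.9² + 1.2²) ≈ 1.5 units.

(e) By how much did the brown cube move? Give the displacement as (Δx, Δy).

(-2.4, -1.0)

The brown cube was at about (14.5, 5.4) and moved to about (12.1, 4.4).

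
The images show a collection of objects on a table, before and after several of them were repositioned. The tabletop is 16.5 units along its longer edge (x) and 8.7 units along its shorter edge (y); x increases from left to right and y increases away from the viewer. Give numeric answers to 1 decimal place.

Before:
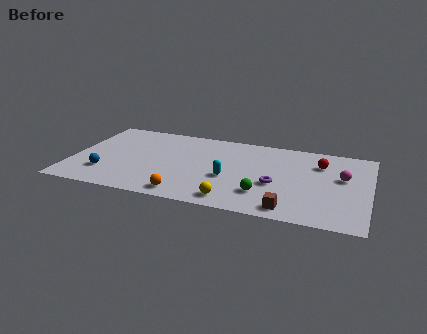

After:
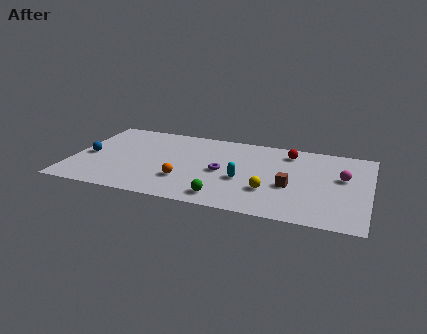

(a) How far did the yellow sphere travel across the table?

2.4

From (9.2, 1.2) to (11.1, 2.7), the yellow sphere covered √(1.9² + 1.5²) ≈ 2.4 units.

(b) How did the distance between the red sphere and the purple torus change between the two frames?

+1.0

Before: roughly 3.7 units apart; after: 4.7. That's 1.0 units further apart.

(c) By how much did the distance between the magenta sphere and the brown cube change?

-1.6

Before: roughly 4.9 units apart; after: 3.3. That's 1.6 units closer together.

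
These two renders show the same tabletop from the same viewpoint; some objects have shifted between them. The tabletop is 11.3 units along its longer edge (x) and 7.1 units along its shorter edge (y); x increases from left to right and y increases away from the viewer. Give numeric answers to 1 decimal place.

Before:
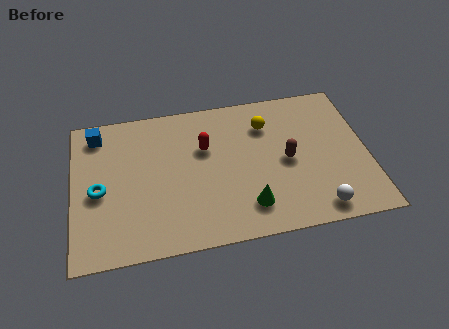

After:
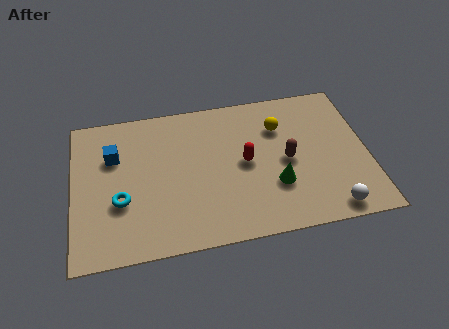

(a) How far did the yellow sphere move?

0.5

The yellow sphere moved from about (7.5, 5.3) to (8.0, 5.1), a distance of √(0.5² + 0.2²) ≈ 0.5.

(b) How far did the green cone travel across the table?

1.4

From (6.6, 1.5) to (7.7, 2.3), the green cone covered √(1.1² + 0.8²) ≈ 1.4 units.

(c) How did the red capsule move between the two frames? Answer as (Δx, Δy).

(1.5, -1.0)

From the two frames, the red capsule sits at roughly (5.1, 4.6) before and (6.6, 3.6) after.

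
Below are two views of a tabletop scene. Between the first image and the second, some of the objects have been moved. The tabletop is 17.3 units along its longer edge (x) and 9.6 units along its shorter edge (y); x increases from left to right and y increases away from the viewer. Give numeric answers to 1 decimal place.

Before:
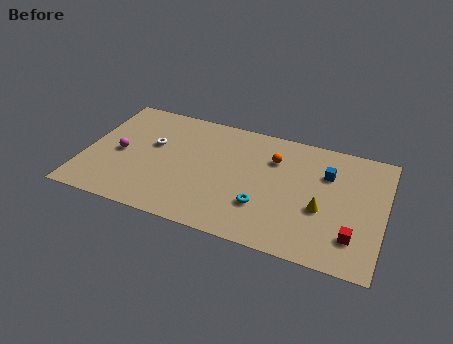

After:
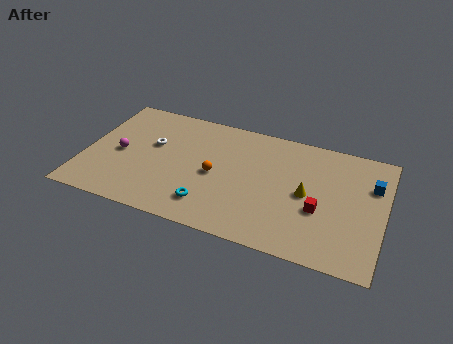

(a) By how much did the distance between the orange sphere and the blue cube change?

+6.0

The distance was about 3.1 in the first image and 9.1 in the second, so they moved 6.0 units further apart.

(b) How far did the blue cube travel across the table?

2.6

From (13.9, 6.7) to (16.5, 6.6), the blue cube covered √(2.6² + 0.1²) ≈ 2.6 units.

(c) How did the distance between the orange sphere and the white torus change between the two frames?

-3.1

The distance was about 7.1 in the first image and 4.0 in the second, so they moved 3.1 units closer together.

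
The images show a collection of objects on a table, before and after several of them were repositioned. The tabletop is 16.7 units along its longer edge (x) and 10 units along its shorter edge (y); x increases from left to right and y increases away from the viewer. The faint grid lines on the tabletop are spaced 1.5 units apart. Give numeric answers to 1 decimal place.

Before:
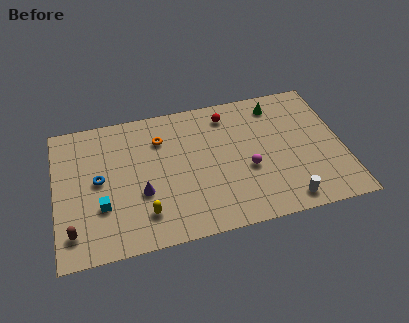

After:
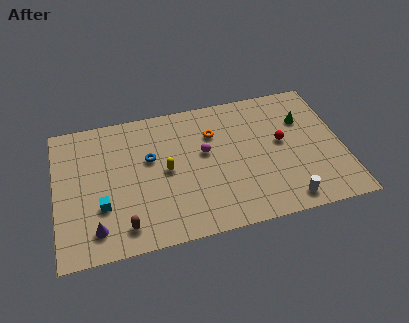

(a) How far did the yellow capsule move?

3.1

The yellow capsule was near (5.0, 2.2) before and (6.4, 5.0) after, so it travelled √(1.4² + 2.8²) ≈ 3.1 units.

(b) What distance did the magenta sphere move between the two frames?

3.0

The magenta sphere moved from about (11.1, 4.0) to (8.7, 5.8), a distance of √(2.4² + 1.8²) ≈ 3.0.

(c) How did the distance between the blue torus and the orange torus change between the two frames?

-0.4

Before: roughly 4.3 units apart; after: 3.9. That's 0.4 units closer together.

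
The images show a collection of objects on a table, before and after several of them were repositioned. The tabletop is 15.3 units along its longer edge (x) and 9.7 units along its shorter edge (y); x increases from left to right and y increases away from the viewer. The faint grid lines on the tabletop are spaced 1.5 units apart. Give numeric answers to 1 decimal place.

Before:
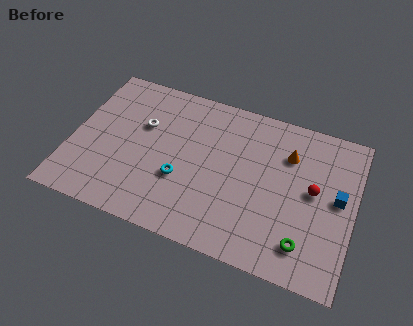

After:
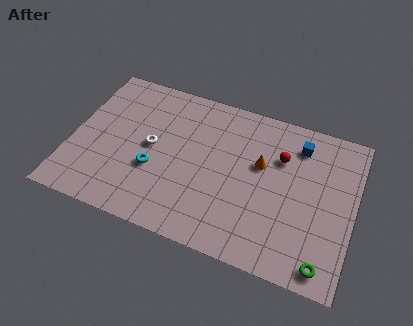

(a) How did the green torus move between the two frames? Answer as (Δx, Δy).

(1.1, -0.8)

From the two frames, the green torus sits at roughly (12.9, 1.9) before and (14.0, 1.1) after.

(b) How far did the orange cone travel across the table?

1.8

From (11.6, 7.0) to (10.2, 5.9), the orange cone covered √(1.4² + 1.1²) ≈ 1.8 units.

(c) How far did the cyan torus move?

1.5

The cyan torus was near (6.1, 3.5) before and (4.6, 3.6) after, so it travelled √(1.5² + 0.1²) ≈ 1.5 units.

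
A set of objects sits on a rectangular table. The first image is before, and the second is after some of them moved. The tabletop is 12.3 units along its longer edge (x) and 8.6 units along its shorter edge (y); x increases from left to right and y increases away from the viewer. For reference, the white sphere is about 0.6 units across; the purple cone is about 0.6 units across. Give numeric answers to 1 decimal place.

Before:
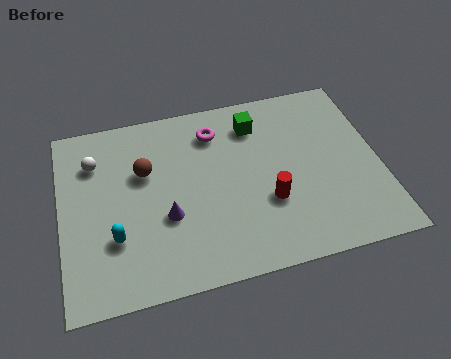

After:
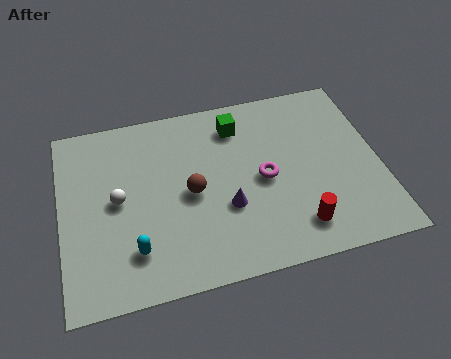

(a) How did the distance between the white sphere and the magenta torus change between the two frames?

+0.9

The distance was about 4.7 in the first image and 5.6 in the second, so they moved 0.9 units further apart.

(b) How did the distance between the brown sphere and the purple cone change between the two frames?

-0.8

Before: roughly 2.4 units apart; after: 1.6. That's 0.8 units closer together.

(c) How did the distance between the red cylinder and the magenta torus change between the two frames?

-1.5

The distance was about 4.2 in the first image and 2.7 in the second, so they moved 1.5 units closer together.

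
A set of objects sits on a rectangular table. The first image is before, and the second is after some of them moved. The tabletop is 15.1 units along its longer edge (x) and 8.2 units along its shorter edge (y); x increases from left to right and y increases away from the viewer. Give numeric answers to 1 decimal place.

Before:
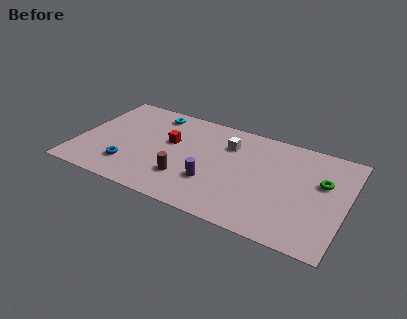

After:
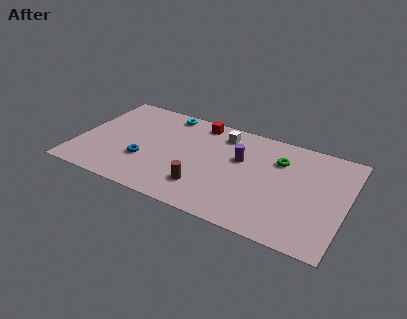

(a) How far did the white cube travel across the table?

0.8

The white cube moved from about (8.3, 6.0) to (7.9, 6.7), a distance of √(0.4² + 0.7²) ≈ 0.8.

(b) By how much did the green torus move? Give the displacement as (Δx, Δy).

(-2.5, 0.8)

The green torus started near (13.7, 5.1) and ended near (11.2, 5.9).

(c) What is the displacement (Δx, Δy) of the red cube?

(1.4, 2.3)

From the two frames, the red cube sits at roughly (5.1, 4.9) before and (6.5, 7.2) after.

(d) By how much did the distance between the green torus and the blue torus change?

-3.1

They were about 11.0 units apart before and 7.9 after — 3.1 units closer together.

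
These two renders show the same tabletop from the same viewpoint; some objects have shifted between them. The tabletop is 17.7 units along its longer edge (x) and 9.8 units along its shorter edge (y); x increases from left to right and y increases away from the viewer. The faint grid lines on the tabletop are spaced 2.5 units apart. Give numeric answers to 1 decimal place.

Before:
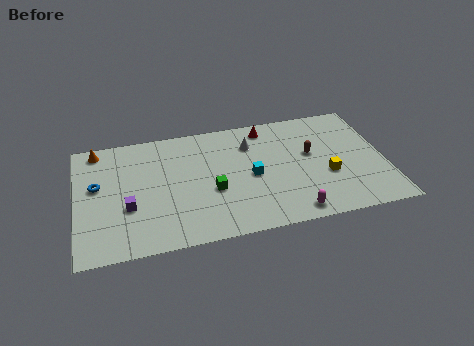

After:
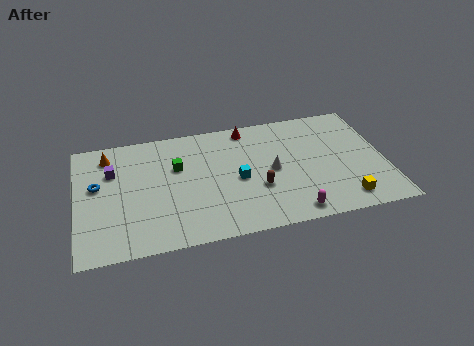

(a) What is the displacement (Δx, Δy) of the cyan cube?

(-0.8, -0.1)

The cyan cube was at about (10.0, 4.6) and moved to about (9.2, 4.5).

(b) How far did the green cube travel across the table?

3.1

From (7.7, 3.9) to (5.8, 6.3), the green cube covered √(1.9² + 2.4²) ≈ 3.1 units.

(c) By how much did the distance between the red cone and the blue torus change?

-1.0

They were about 10.3 units apart before and 9.3 after — 1.0 units closer together.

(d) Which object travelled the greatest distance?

the brown capsule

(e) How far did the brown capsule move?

3.9

From (13.5, 5.7) to (10.3, 3.5), the brown capsule covered √(3.2² + 2.2²) ≈ 3.9 units.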